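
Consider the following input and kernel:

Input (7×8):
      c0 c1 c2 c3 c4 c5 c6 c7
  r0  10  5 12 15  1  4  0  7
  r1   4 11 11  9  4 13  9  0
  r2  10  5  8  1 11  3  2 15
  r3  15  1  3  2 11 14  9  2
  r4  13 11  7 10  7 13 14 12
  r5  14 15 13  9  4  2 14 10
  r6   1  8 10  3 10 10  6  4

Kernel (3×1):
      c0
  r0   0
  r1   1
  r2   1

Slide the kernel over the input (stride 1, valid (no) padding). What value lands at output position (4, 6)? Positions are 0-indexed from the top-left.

20

The receptive field on the input at this output position is [14 / 14 / 6]. Elementwise product with the kernel and sum: 14·1 + 6·1.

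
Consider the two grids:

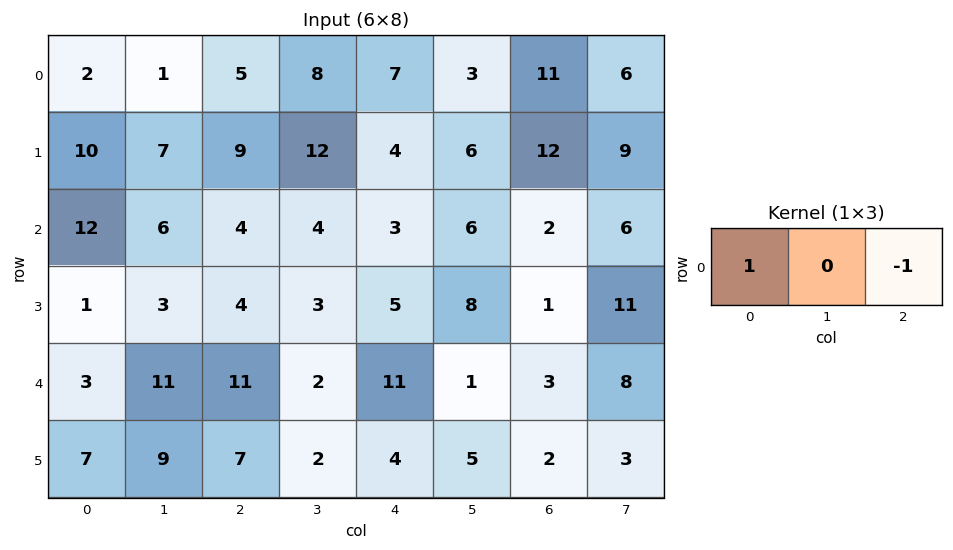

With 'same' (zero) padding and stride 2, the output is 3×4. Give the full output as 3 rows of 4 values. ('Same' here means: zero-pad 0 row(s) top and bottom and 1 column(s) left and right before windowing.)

-1 -7 5 -3
-6 2 -2 0
-11 9 1 -7

Output[0,0]: The receptive field on the zero-padded input at this output position is [0 2 1]. Elementwise product with the kernel and sum: 0·1 + 1·-1.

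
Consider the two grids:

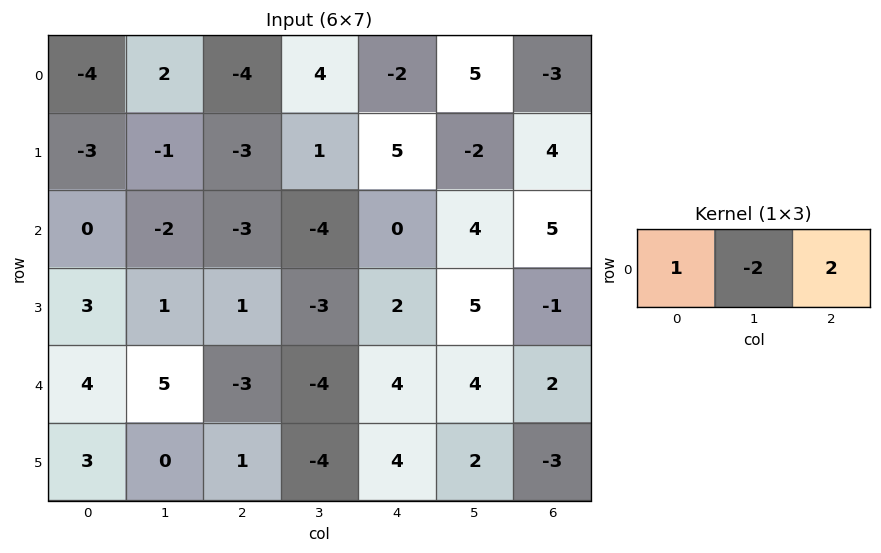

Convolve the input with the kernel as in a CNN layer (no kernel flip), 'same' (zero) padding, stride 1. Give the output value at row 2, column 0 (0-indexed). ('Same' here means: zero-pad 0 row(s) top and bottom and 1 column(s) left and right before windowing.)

-4

The receptive field on the zero-padded input at this output position is [0 0 -2]. Elementwise product with the kernel and sum: 0·1 + 0·-2 + -2·2.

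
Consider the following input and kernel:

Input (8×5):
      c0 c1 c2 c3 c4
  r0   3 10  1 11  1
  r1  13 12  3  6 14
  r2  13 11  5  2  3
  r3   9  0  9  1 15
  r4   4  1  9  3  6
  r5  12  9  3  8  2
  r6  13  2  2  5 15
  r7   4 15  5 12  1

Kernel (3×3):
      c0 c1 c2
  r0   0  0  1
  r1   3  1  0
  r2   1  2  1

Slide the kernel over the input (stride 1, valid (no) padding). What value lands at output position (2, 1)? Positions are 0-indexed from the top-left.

The receptive field on the input at this output position is [11 5 2 / 0 9 1 / 1 9 3]. Elementwise product with the kernel and sum: 2·1 + 0·3 + 9·1 + 1·1 + 9·2 + 3·1.

33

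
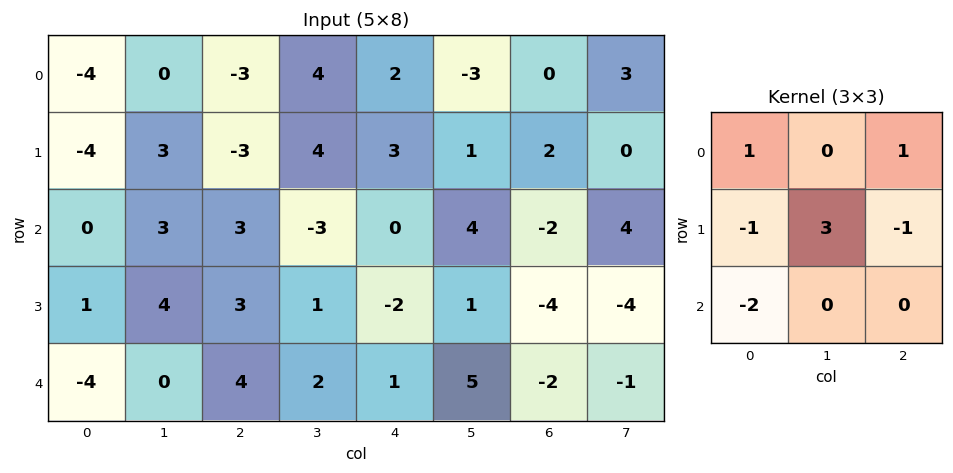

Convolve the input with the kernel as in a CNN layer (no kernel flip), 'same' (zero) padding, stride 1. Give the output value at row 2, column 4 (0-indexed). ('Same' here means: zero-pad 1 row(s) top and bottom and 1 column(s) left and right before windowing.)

The receptive field on the zero-padded input at this output position is [4 3 1 / -3 0 4 / 1 -2 1]. Elementwise product with the kernel and sum: 4·1 + 1·1 + -3·-1 + 0·3 + 4·-1 + 1·-2.

2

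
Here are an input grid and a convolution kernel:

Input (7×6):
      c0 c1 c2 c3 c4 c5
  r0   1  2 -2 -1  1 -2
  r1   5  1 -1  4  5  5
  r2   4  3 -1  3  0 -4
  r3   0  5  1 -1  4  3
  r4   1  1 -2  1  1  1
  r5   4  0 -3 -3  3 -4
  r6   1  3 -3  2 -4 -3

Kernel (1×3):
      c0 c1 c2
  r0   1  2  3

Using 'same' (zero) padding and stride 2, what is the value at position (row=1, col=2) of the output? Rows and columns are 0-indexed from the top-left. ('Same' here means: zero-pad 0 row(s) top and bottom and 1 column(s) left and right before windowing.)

The receptive field on the zero-padded input at this output position is [3 0 -4]. Elementwise product with the kernel and sum: 3·1 + 0·2 + -4·3.

-9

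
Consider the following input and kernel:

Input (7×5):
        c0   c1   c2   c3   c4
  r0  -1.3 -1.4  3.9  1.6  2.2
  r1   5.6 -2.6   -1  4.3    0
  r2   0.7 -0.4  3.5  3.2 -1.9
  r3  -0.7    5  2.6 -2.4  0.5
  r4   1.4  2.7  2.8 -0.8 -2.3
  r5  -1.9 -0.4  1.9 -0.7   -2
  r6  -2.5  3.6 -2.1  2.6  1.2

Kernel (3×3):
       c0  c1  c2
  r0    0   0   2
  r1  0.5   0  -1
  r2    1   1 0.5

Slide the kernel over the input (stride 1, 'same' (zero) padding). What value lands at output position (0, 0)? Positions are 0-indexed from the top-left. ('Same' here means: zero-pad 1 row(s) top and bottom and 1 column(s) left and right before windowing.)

The receptive field on the zero-padded input at this output position is [0 0 0 / 0 -1.3 -1.4 / 0 5.6 -2.6]. Elementwise product with the kernel and sum: 0·2 + 0·0.5 + -1.4·-1 + 0·1 + 5.6·1 + -2.6·0.5.

5.7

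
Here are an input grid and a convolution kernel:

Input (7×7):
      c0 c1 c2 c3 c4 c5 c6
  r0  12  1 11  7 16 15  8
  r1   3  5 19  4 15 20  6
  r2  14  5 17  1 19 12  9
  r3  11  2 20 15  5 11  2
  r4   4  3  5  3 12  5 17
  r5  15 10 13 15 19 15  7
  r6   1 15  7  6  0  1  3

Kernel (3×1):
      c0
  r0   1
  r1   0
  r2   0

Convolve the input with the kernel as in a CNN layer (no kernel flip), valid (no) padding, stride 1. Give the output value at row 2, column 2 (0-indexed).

17

The receptive field on the input at this output position is [17 / 20 / 5]. Elementwise product with the kernel and sum: 17·1.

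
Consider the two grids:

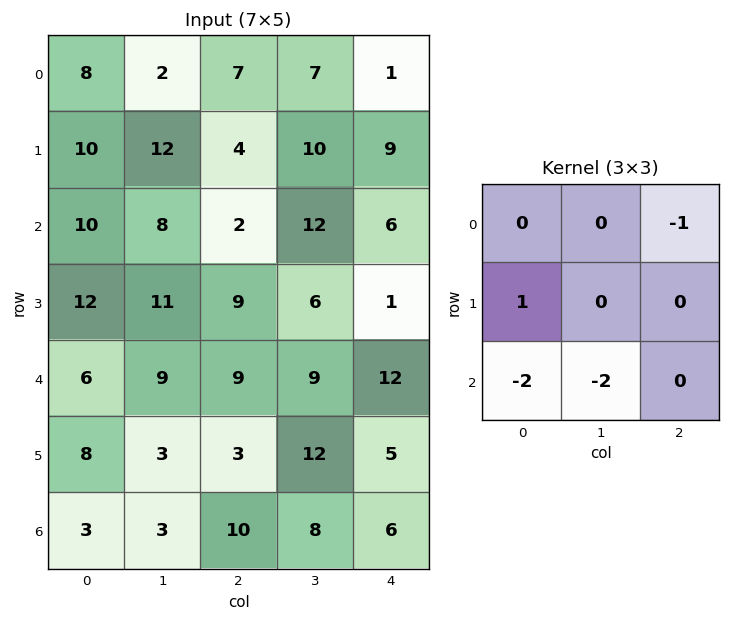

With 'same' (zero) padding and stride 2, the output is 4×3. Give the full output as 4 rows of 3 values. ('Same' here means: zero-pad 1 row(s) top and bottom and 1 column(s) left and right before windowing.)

Output[0,0]: The receptive field on the zero-padded input at this output position is [0 0 0 / 0 8 2 / 0 10 12]. Elementwise product with the kernel and sum: 0·-1 + 0·1 + 0·-2 + 10·-2.

-20 -30 -31
-36 -42 -2
-27 -9 -25
-3 -9 8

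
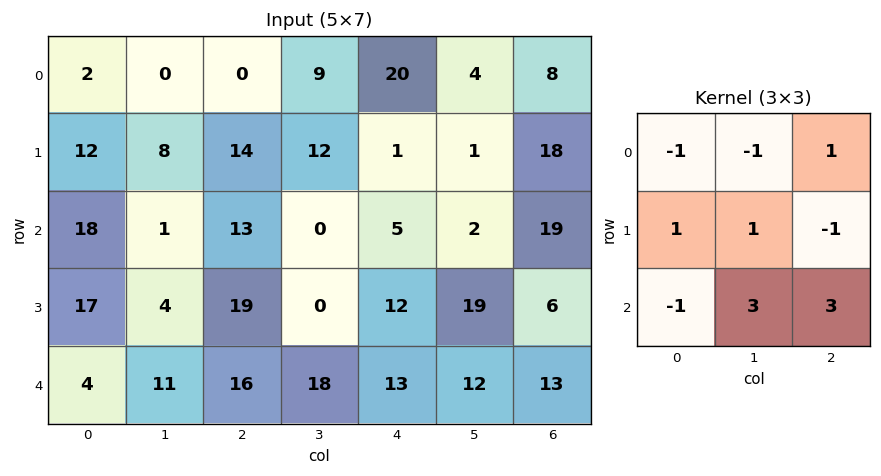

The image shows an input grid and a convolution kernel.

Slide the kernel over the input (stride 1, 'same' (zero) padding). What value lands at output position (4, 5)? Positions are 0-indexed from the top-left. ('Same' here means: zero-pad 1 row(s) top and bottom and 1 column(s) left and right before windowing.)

The receptive field on the zero-padded input at this output position is [12 19 6 / 13 12 13 / 0 0 0]. Elementwise product with the kernel and sum: 12·-1 + 19·-1 + 6·1 + 13·1 + 12·1 + 13·-1 + 0·-1 + 0·3 + 0·3.

-13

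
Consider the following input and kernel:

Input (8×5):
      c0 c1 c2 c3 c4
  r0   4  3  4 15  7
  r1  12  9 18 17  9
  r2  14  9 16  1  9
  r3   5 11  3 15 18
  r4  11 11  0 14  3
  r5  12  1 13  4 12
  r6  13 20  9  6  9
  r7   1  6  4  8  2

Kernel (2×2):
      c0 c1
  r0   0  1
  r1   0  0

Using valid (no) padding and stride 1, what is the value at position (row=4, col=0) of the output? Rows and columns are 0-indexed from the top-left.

11

The receptive field on the input at this output position is [11 11 / 12 1]. Elementwise product with the kernel and sum: 11·1.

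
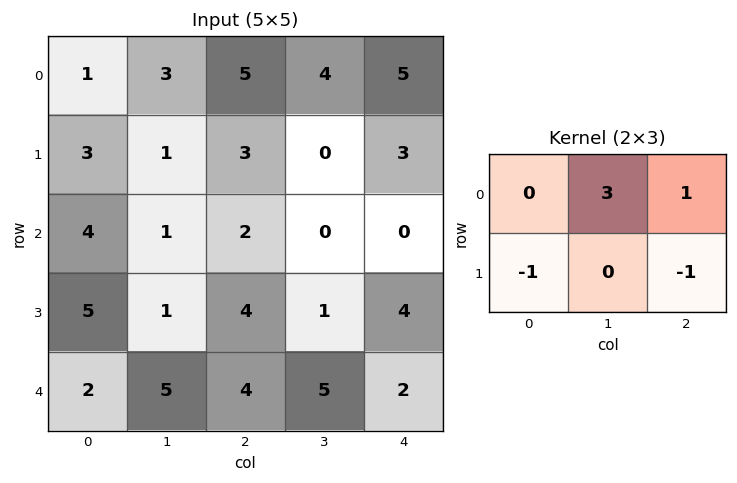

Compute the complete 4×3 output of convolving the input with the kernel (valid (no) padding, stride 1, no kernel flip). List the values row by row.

Output[0,0]: The receptive field on the input at this output position is [1 3 5 / 3 1 3]. Elementwise product with the kernel and sum: 3·3 + 5·1 + 3·-1 + 3·-1.

8 18 11
0 8 1
-4 4 -8
1 3 1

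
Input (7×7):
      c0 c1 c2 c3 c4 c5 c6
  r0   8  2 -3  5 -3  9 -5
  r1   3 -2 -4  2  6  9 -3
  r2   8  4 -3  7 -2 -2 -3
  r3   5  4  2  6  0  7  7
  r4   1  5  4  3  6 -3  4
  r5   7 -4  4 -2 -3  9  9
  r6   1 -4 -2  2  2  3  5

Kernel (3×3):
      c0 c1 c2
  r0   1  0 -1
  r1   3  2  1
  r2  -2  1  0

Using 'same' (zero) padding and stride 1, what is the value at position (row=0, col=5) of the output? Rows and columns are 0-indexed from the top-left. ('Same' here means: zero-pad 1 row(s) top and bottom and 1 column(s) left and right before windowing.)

The receptive field on the zero-padded input at this output position is [0 0 0 / -3 9 -5 / 6 9 -3]. Elementwise product with the kernel and sum: 0·1 + 0·-1 + -3·3 + 9·2 + -5·1 + 6·-2 + 9·1.

1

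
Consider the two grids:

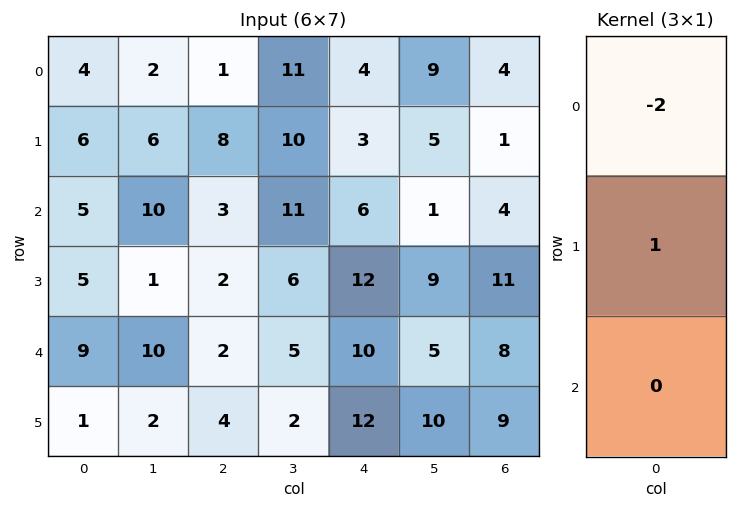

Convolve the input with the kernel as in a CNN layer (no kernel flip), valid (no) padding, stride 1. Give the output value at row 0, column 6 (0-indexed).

-7

The receptive field on the input at this output position is [4 / 1 / 4]. Elementwise product with the kernel and sum: 4·-2 + 1·1.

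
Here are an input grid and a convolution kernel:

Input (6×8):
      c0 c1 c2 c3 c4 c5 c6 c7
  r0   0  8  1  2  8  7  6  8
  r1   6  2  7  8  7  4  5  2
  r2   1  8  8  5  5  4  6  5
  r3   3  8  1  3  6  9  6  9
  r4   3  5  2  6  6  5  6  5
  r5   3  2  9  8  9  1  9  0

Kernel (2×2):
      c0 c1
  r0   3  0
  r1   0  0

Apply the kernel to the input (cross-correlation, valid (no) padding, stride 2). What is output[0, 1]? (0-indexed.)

3

The receptive field on the input at this output position is [1 2 / 7 8]. Elementwise product with the kernel and sum: 1·3.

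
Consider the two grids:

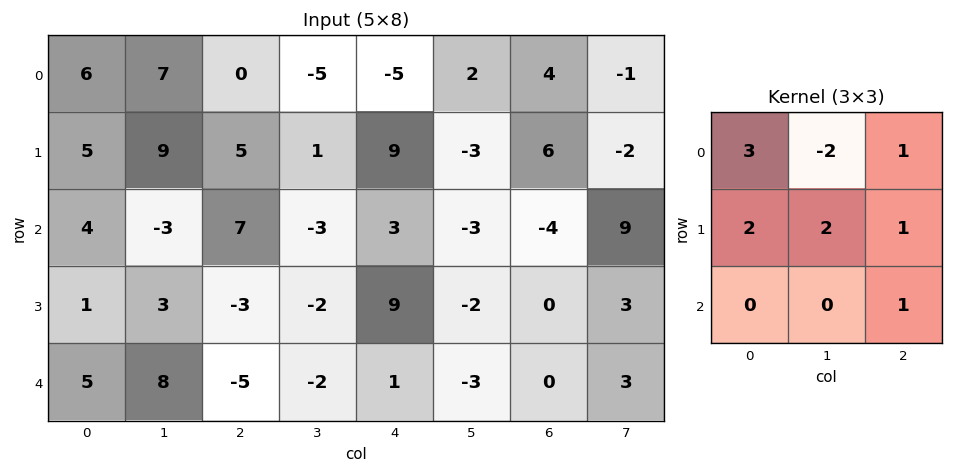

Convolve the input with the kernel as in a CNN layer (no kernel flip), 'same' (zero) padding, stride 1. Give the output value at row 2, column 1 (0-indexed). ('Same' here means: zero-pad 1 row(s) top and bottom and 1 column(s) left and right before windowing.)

8

The receptive field on the zero-padded input at this output position is [5 9 5 / 4 -3 7 / 1 3 -3]. Elementwise product with the kernel and sum: 5·3 + 9·-2 + 5·1 + 4·2 + -3·2 + 7·1 + -3·1.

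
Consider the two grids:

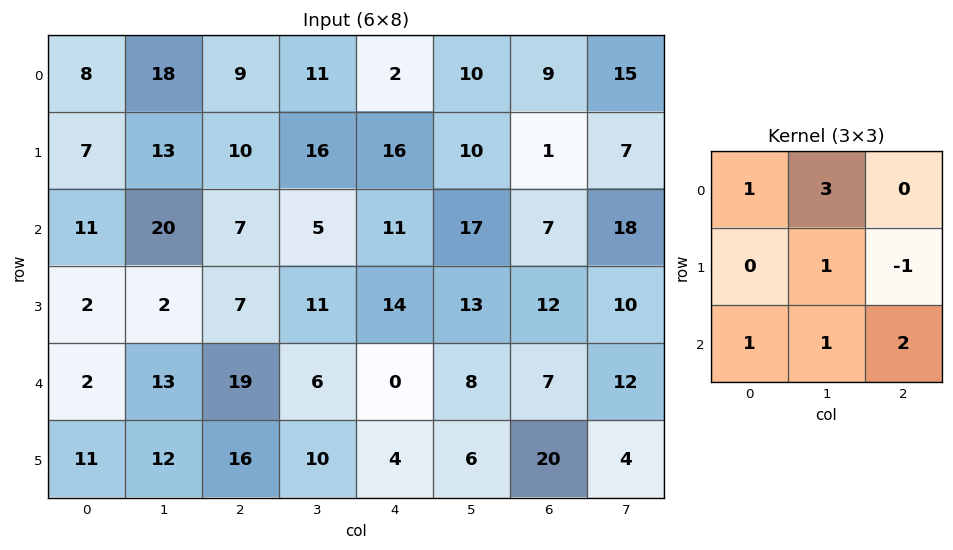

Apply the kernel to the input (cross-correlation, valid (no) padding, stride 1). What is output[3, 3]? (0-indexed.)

The receptive field on the input at this output position is [11 14 13 / 6 0 8 / 10 4 6]. Elementwise product with the kernel and sum: 11·1 + 14·3 + 0·1 + 8·-1 + 10·1 + 4·1 + 6·2.

71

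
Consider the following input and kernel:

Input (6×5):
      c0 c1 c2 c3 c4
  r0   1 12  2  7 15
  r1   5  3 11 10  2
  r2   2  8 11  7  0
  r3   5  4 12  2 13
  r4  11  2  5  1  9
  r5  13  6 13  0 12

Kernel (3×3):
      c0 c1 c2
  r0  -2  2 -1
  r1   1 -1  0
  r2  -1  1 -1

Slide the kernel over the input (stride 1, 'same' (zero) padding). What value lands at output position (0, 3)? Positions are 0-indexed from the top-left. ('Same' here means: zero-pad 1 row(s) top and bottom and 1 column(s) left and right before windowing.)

-8

The receptive field on the zero-padded input at this output position is [0 0 0 / 2 7 15 / 11 10 2]. Elementwise product with the kernel and sum: 0·-2 + 0·2 + 0·-1 + 2·1 + 7·-1 + 11·-1 + 10·1 + 2·-1.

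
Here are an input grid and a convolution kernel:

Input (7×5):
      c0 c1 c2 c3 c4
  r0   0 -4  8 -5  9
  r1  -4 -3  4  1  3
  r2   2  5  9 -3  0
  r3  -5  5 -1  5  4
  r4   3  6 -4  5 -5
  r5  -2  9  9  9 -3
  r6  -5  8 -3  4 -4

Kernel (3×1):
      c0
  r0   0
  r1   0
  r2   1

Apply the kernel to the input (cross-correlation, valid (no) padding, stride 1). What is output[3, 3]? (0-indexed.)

9

The receptive field on the input at this output position is [5 / 5 / 9]. Elementwise product with the kernel and sum: 9·1.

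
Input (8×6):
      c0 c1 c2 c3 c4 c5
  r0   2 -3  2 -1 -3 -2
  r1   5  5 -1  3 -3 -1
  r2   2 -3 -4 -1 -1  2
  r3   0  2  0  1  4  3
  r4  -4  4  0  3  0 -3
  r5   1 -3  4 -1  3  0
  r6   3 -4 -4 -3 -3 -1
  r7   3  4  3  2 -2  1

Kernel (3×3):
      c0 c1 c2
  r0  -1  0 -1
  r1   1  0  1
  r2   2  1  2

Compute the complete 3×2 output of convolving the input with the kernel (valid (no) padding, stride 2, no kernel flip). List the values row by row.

Output[0,0]: The receptive field on the input at this output position is [2 -3 2 / 5 5 -1 / 2 -3 -4]. Elementwise product with the kernel and sum: 2·-1 + 2·-1 + 5·1 + -1·1 + 2·2 + -3·1 + -4·2.
Output[0,1]: The receptive field on the input at this output position is [2 -1 -3 / -1 3 -3 / -4 -1 -1]. Elementwise product with the kernel and sum: 2·-1 + -3·-1 + -1·1 + -3·1 + -4·2 + -1·1 + -1·2.

-7 -14
-2 12
3 -10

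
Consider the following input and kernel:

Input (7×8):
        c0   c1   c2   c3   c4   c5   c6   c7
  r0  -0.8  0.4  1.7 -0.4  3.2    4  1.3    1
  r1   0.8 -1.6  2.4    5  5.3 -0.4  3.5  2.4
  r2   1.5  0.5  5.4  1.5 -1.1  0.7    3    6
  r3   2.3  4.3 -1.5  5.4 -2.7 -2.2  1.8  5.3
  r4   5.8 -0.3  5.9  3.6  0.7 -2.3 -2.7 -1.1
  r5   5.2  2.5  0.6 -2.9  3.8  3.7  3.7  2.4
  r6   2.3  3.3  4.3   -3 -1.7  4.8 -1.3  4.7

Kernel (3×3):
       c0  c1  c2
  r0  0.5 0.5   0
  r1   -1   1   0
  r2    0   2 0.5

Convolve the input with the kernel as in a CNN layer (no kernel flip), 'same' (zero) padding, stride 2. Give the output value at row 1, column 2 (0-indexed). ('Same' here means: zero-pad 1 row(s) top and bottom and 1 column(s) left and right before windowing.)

-3.95

The receptive field on the zero-padded input at this output position is [5 5.3 -0.4 / 1.5 -1.1 0.7 / 5.4 -2.7 -2.2]. Elementwise product with the kernel and sum: 5·0.5 + 5.3·0.5 + 1.5·-1 + -1.1·1 + -2.7·2 + -2.2·0.5.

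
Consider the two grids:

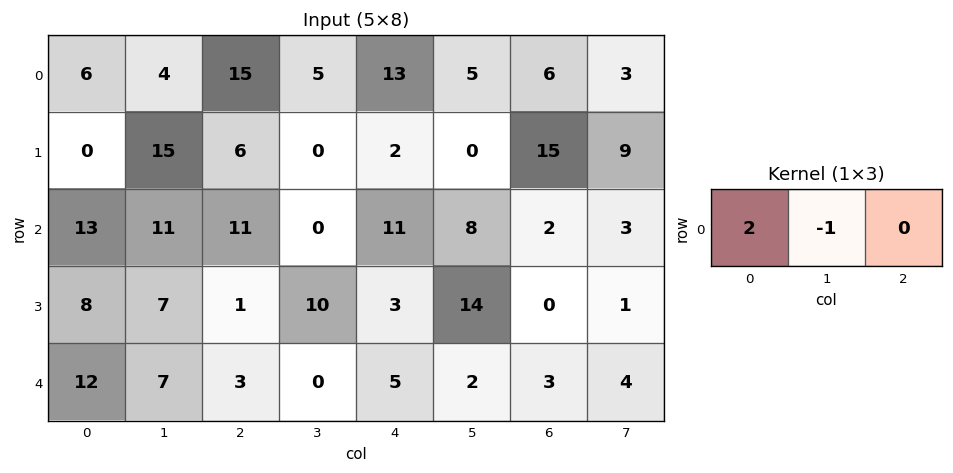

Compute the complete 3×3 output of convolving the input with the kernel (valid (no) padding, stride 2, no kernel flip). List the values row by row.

8 25 21
15 22 14
17 6 8

Output[0,0]: The receptive field on the input at this output position is [6 4 15]. Elementwise product with the kernel and sum: 6·2 + 4·-1.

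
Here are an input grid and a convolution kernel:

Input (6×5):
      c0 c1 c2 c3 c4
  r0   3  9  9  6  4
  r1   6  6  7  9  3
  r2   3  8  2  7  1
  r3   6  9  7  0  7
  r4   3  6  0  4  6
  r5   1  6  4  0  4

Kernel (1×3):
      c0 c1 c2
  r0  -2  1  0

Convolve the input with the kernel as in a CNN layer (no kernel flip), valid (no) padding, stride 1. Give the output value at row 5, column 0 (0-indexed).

4

The receptive field on the input at this output position is [1 6 4]. Elementwise product with the kernel and sum: 1·-2 + 6·1.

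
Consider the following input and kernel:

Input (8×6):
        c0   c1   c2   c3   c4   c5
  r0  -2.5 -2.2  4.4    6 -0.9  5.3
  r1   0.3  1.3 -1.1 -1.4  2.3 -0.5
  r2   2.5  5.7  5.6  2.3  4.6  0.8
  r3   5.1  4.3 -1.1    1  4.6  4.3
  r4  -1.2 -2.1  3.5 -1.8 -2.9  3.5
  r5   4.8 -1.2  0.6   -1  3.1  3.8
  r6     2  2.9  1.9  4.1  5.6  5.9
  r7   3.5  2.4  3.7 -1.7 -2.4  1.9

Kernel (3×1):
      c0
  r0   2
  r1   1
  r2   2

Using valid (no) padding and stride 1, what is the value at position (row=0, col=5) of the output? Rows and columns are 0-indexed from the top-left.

11.7

The receptive field on the input at this output position is [5.3 / -0.5 / 0.8]. Elementwise product with the kernel and sum: 5.3·2 + -0.5·1 + 0.8·2.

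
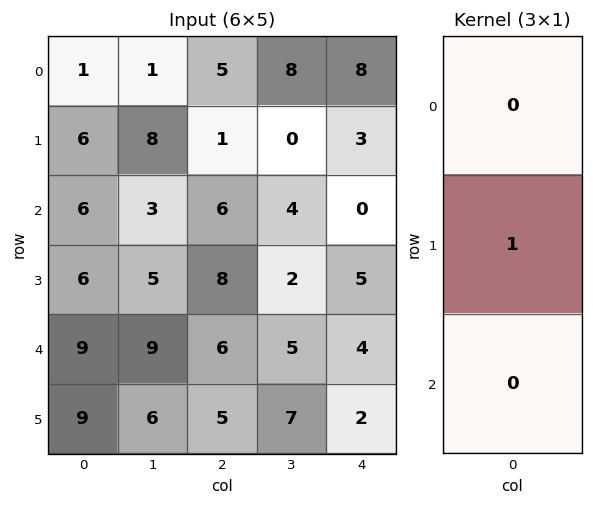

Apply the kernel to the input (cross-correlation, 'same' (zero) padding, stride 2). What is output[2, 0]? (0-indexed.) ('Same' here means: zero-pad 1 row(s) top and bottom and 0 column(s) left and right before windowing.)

The receptive field on the zero-padded input at this output position is [6 / 9 / 9]. Elementwise product with the kernel and sum: 9·1.

9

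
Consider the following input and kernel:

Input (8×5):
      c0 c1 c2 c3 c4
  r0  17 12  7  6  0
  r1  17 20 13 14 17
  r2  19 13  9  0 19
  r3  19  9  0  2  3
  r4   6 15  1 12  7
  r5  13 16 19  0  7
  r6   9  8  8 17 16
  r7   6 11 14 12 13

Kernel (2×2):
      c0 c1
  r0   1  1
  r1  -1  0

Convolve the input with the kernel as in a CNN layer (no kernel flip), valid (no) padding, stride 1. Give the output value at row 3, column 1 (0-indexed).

-6

The receptive field on the input at this output position is [9 0 / 15 1]. Elementwise product with the kernel and sum: 9·1 + 0·1 + 15·-1.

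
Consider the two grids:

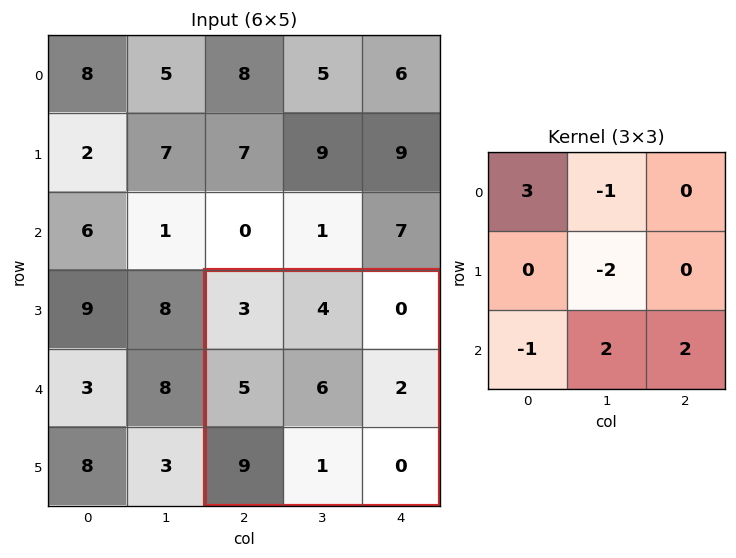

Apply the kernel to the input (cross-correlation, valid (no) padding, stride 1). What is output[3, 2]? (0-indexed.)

-14

The receptive field on the input at this output position is [3 4 0 / 5 6 2 / 9 1 0]. Elementwise product with the kernel and sum: 3·3 + 4·-1 + 6·-2 + 9·-1 + 1·2 + 0·2.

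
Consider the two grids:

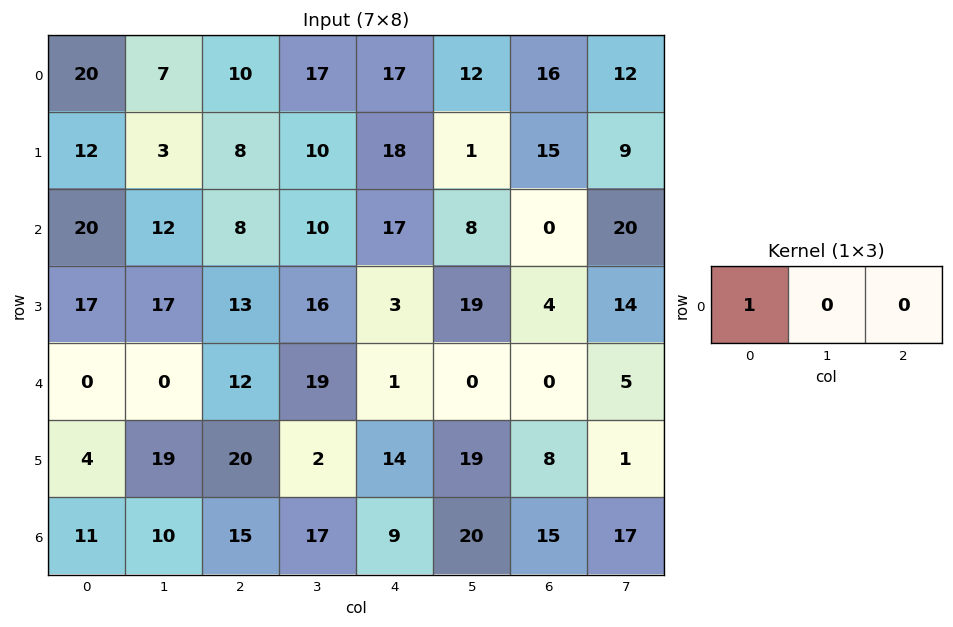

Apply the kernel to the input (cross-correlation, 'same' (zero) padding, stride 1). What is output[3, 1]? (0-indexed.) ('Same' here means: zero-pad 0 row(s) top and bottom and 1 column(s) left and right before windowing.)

17

The receptive field on the zero-padded input at this output position is [17 17 13]. Elementwise product with the kernel and sum: 17·1.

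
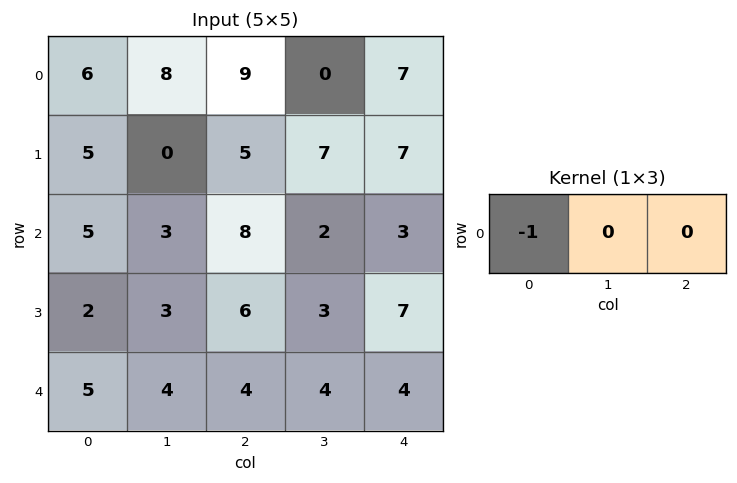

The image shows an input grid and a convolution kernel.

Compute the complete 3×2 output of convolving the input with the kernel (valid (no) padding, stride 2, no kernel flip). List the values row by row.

-6 -9
-5 -8
-5 -4

Output[0,0]: The receptive field on the input at this output position is [6 8 9]. Elementwise product with the kernel and sum: 6·-1.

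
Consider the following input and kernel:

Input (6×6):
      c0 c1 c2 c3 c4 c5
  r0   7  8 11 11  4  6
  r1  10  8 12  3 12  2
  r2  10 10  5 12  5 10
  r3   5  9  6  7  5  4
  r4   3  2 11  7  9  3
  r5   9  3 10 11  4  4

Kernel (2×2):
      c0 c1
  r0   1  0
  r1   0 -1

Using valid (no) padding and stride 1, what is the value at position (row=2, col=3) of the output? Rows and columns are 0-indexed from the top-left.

7

The receptive field on the input at this output position is [12 5 / 7 5]. Elementwise product with the kernel and sum: 12·1 + 5·-1.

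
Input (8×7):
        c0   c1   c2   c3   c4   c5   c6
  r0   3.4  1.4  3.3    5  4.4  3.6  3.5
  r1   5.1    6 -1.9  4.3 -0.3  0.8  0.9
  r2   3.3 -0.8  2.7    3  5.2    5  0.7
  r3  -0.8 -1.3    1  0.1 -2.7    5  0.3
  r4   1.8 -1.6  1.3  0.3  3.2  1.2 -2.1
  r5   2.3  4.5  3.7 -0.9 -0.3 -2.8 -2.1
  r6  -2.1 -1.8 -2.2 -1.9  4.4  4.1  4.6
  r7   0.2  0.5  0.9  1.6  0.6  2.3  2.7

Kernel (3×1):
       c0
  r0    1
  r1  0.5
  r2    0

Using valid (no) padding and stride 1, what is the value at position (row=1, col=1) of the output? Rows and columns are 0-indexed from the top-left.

5.6

The receptive field on the input at this output position is [6 / -0.8 / -1.3]. Elementwise product with the kernel and sum: 6·1 + -0.8·0.5.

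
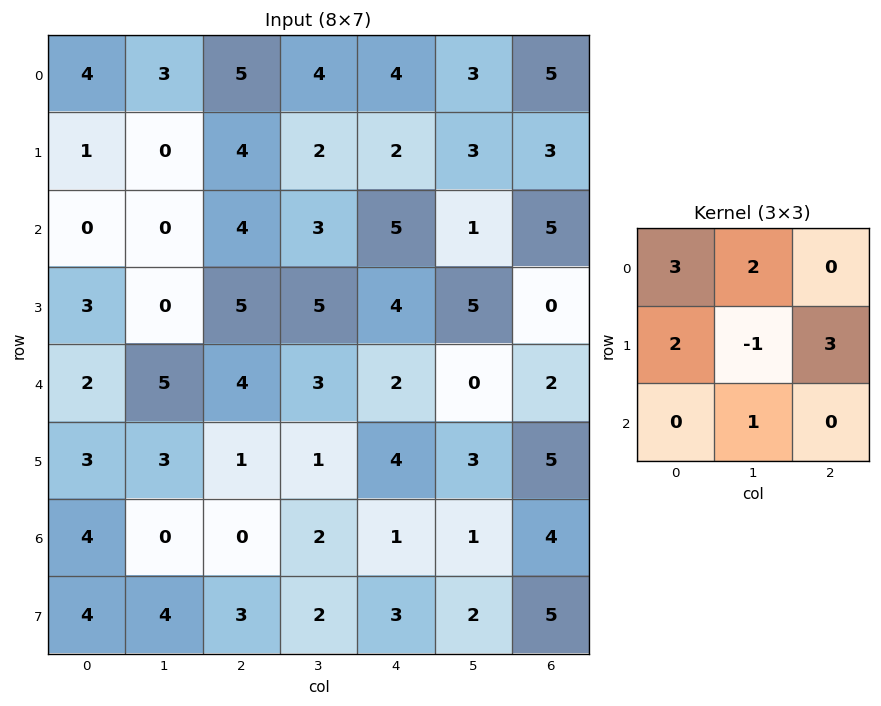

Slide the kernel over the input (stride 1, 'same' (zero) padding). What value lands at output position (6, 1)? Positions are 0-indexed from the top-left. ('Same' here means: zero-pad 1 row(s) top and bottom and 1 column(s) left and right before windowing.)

27

The receptive field on the zero-padded input at this output position is [3 3 1 / 4 0 0 / 4 4 3]. Elementwise product with the kernel and sum: 3·3 + 3·2 + 4·2 + 0·-1 + 0·3 + 4·1.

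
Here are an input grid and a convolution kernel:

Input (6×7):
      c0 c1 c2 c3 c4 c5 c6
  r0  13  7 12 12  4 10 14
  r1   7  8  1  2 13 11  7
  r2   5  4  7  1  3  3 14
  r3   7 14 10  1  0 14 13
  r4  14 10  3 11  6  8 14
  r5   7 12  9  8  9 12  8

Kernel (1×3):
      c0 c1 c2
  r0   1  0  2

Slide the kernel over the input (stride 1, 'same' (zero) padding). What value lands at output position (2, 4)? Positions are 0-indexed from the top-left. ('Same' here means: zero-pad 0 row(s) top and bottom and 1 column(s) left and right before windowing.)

The receptive field on the zero-padded input at this output position is [1 3 3]. Elementwise product with the kernel and sum: 1·1 + 3·2.

7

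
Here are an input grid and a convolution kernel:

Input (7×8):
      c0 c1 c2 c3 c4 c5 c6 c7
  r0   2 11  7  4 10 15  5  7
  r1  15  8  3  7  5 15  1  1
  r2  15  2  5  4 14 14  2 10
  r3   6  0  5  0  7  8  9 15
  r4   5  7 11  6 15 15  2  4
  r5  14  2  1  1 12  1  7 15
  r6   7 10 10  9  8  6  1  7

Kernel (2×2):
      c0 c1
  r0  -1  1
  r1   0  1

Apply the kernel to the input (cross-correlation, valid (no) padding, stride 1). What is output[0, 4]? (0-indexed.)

20

The receptive field on the input at this output position is [10 15 / 5 15]. Elementwise product with the kernel and sum: 10·-1 + 15·1 + 15·1.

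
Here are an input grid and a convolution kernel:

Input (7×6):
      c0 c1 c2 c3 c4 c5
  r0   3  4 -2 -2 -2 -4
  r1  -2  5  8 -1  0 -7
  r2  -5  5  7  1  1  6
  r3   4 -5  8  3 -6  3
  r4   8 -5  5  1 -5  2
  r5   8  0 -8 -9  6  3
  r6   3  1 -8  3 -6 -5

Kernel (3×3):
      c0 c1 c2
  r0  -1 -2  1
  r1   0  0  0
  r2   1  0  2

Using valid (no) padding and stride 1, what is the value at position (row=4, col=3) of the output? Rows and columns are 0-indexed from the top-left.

The receptive field on the input at this output position is [1 -5 2 / -9 6 3 / 3 -6 -5]. Elementwise product with the kernel and sum: 1·-1 + -5·-2 + 2·1 + 3·1 + -5·2.

4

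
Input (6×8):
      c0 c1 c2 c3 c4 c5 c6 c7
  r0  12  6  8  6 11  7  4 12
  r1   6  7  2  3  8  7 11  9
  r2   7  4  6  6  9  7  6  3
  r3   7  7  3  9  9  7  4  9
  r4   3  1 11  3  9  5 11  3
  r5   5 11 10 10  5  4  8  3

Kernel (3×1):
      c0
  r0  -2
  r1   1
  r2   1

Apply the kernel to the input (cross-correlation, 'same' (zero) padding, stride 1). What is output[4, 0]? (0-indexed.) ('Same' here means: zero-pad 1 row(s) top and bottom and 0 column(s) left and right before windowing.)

The receptive field on the zero-padded input at this output position is [7 / 3 / 5]. Elementwise product with the kernel and sum: 7·-2 + 3·1 + 5·1.

-6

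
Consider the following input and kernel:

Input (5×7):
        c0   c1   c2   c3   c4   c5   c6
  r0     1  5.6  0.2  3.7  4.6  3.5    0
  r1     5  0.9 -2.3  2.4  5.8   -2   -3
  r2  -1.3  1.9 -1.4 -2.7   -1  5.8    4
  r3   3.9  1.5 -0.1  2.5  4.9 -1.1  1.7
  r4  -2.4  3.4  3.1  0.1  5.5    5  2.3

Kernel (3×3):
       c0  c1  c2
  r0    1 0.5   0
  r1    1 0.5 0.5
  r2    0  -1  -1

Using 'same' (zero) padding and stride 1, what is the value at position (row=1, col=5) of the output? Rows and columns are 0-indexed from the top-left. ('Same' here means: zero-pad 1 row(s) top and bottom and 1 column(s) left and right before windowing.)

The receptive field on the zero-padded input at this output position is [4.6 3.5 0 / 5.8 -2 -3 / -1 5.8 4]. Elementwise product with the kernel and sum: 4.6·1 + 3.5·0.5 + 5.8·1 + -2·0.5 + -3·0.5 + 5.8·-1 + 4·-1.

-0.15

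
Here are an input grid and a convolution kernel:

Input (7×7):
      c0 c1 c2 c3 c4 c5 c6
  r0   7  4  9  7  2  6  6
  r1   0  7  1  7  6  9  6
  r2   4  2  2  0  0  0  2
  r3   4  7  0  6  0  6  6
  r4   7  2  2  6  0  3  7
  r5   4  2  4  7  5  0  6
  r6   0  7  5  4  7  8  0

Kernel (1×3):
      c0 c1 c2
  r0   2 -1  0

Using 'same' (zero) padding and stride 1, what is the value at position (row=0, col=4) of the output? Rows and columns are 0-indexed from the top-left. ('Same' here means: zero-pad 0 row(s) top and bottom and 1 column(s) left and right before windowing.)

12

The receptive field on the zero-padded input at this output position is [7 2 6]. Elementwise product with the kernel and sum: 7·2 + 2·-1.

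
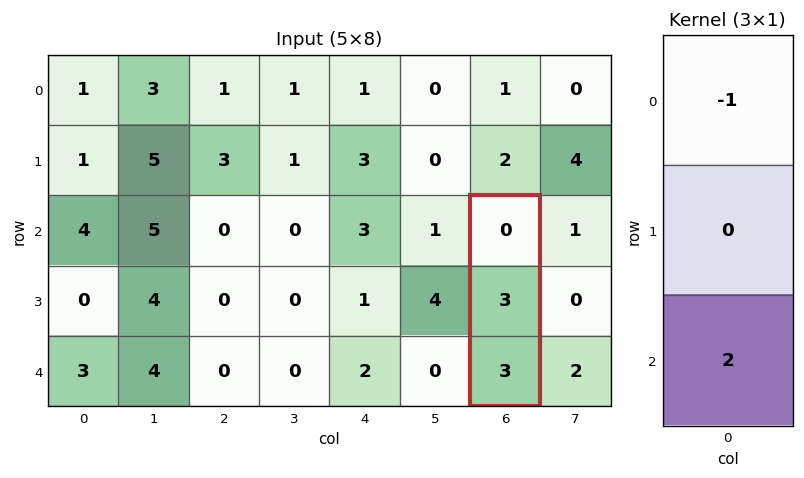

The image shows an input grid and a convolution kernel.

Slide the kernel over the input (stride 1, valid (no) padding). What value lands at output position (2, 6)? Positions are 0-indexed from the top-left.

The receptive field on the input at this output position is [0 / 3 / 3]. Elementwise product with the kernel and sum: 0·-1 + 3·2.

6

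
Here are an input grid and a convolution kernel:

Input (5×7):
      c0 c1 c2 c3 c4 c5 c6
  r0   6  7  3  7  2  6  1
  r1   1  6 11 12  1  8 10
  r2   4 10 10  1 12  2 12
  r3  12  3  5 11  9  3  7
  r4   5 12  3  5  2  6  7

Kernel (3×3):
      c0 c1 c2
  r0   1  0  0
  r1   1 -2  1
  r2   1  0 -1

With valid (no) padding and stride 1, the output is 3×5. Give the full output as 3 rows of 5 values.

Output[0,0]: The receptive field on the input at this output position is [6 7 3 / 1 6 11 / 4 10 10]. Elementwise product with the kernel and sum: 6·1 + 1·1 + 6·-2 + 11·1 + 4·1 + 10·-1.
Output[0,1]: The receptive field on the input at this output position is [7 3 7 / 6 11 12 / 10 10 1]. Elementwise product with the kernel and sum: 7·1 + 6·1 + 11·-2 + 12·1 + 10·1 + 1·-1.

0 12 -11 24 -3
2 -11 27 -1 23
17 21 3 -4 17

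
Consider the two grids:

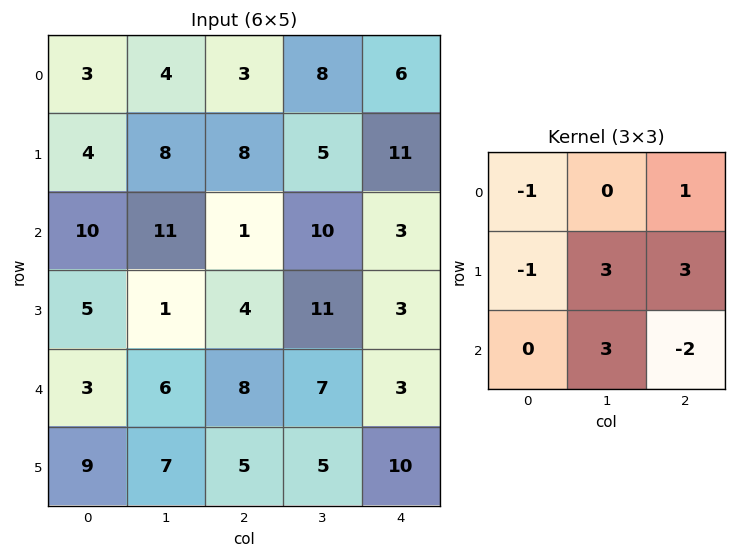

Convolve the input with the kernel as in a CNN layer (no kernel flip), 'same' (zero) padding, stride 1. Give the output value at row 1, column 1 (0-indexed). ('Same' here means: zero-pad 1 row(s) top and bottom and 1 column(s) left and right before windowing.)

The receptive field on the zero-padded input at this output position is [3 4 3 / 4 8 8 / 10 11 1]. Elementwise product with the kernel and sum: 3·-1 + 3·1 + 4·-1 + 8·3 + 8·3 + 11·3 + 1·-2.

75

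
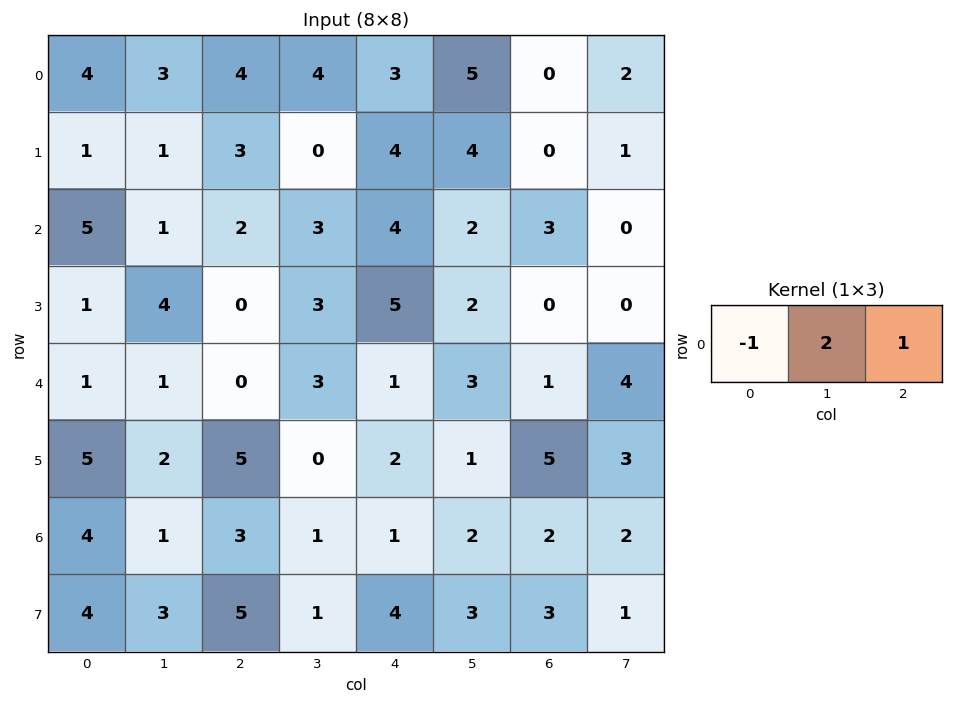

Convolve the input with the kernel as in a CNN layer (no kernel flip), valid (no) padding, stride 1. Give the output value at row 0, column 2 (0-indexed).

7

The receptive field on the input at this output position is [4 4 3]. Elementwise product with the kernel and sum: 4·-1 + 4·2 + 3·1.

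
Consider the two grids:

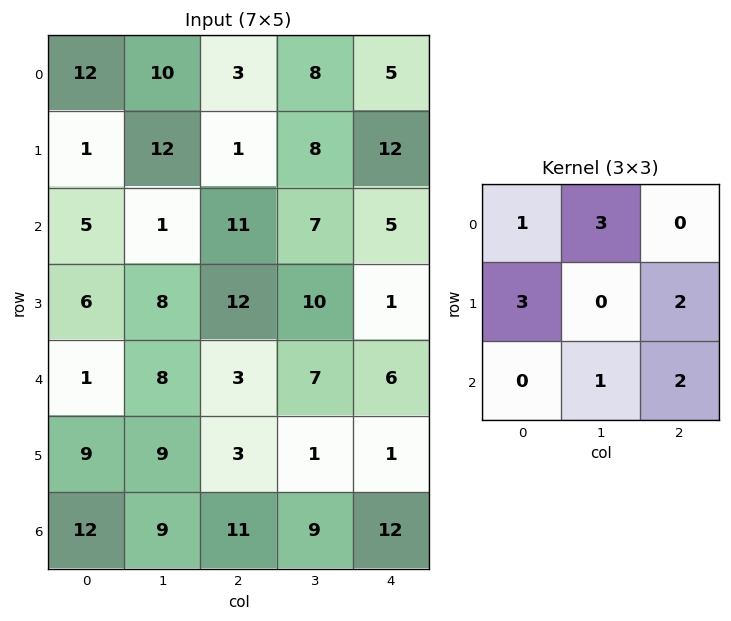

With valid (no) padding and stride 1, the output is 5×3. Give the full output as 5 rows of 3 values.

Output[0,0]: The receptive field on the input at this output position is [12 10 3 / 1 12 1 / 5 1 11]. Elementwise product with the kernel and sum: 12·1 + 10·3 + 1·3 + 1·2 + 1·1 + 11·2.
Output[0,1]: The receptive field on the input at this output position is [10 3 8 / 12 1 8 / 1 11 7]. Elementwise product with the kernel and sum: 10·1 + 3·3 + 12·3 + 8·2 + 11·1 + 7·2.

70 96 71
106 64 80
64 95 89
54 87 66
89 75 68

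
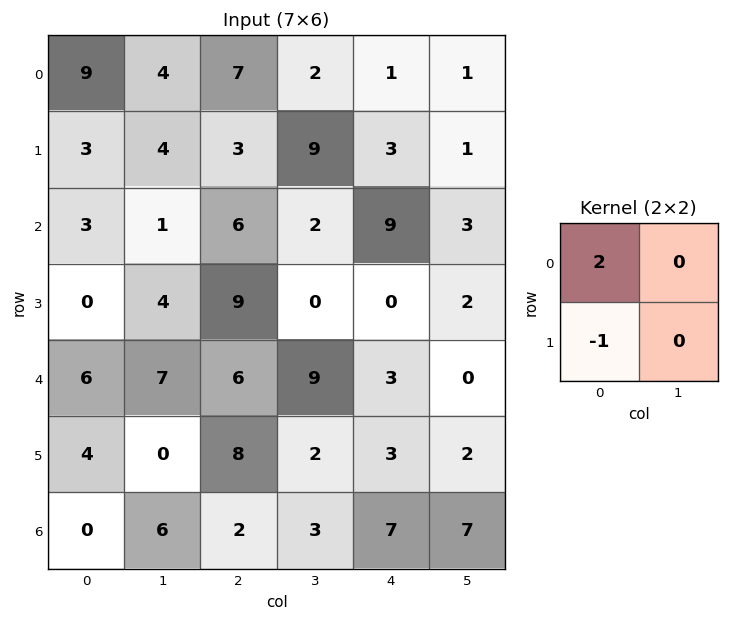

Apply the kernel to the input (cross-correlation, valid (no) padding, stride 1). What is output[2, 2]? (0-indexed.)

3

The receptive field on the input at this output position is [6 2 / 9 0]. Elementwise product with the kernel and sum: 6·2 + 9·-1.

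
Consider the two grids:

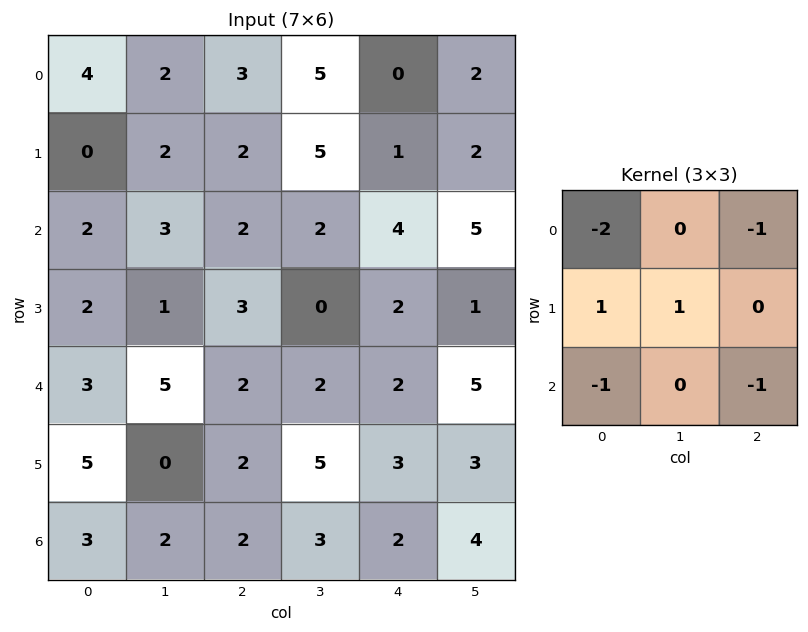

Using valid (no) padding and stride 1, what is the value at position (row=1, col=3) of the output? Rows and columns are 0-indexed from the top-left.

-7

The receptive field on the input at this output position is [5 1 2 / 2 4 5 / 0 2 1]. Elementwise product with the kernel and sum: 5·-2 + 2·-1 + 2·1 + 4·1 + 0·-1 + 1·-1.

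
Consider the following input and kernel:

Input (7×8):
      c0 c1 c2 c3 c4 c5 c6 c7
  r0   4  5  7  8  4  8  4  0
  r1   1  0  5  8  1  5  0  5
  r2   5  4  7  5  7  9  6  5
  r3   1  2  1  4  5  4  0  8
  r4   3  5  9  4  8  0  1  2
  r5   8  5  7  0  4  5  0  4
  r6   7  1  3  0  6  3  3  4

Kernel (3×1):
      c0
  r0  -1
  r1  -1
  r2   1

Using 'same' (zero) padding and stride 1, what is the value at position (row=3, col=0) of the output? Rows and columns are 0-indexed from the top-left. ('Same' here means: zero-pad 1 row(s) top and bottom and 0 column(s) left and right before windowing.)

-3

The receptive field on the zero-padded input at this output position is [5 / 1 / 3]. Elementwise product with the kernel and sum: 5·-1 + 1·-1 + 3·1.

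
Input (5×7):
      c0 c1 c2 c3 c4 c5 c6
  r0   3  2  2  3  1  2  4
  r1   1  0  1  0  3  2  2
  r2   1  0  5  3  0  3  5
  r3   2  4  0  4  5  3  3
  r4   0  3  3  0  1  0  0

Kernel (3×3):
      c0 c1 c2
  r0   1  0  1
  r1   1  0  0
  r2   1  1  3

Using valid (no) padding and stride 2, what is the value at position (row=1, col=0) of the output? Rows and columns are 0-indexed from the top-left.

The receptive field on the input at this output position is [1 0 5 / 2 4 0 / 0 3 3]. Elementwise product with the kernel and sum: 1·1 + 5·1 + 2·1 + 0·1 + 3·1 + 3·3.

20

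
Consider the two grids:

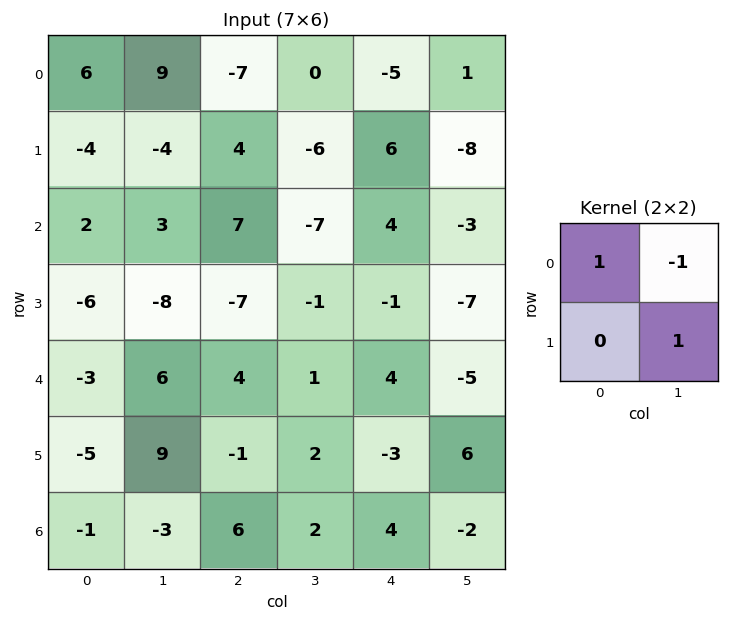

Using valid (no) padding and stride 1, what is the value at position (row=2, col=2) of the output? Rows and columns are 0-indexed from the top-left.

13

The receptive field on the input at this output position is [7 -7 / -7 -1]. Elementwise product with the kernel and sum: 7·1 + -7·-1 + -1·1.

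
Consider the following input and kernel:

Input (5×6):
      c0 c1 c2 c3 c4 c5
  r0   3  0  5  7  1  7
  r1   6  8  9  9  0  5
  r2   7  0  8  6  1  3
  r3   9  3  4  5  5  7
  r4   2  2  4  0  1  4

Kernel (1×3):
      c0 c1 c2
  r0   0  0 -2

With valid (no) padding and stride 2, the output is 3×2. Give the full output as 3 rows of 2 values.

Output[0,0]: The receptive field on the input at this output position is [3 0 5]. Elementwise product with the kernel and sum: 5·-2.
Output[0,1]: The receptive field on the input at this output position is [5 7 1]. Elementwise product with the kernel and sum: 1·-2.

-10 -2
-16 -2
-8 -2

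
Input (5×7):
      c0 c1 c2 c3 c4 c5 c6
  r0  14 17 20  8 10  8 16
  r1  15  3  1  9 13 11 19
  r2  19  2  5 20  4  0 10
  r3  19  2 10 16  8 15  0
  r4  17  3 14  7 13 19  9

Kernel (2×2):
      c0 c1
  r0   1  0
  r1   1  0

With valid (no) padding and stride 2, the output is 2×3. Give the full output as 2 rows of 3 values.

29 21 23
38 15 12

Output[0,0]: The receptive field on the input at this output position is [14 17 / 15 3]. Elementwise product with the kernel and sum: 14·1 + 15·1.
Output[0,1]: The receptive field on the input at this output position is [20 8 / 1 9]. Elementwise product with the kernel and sum: 20·1 + 1·1.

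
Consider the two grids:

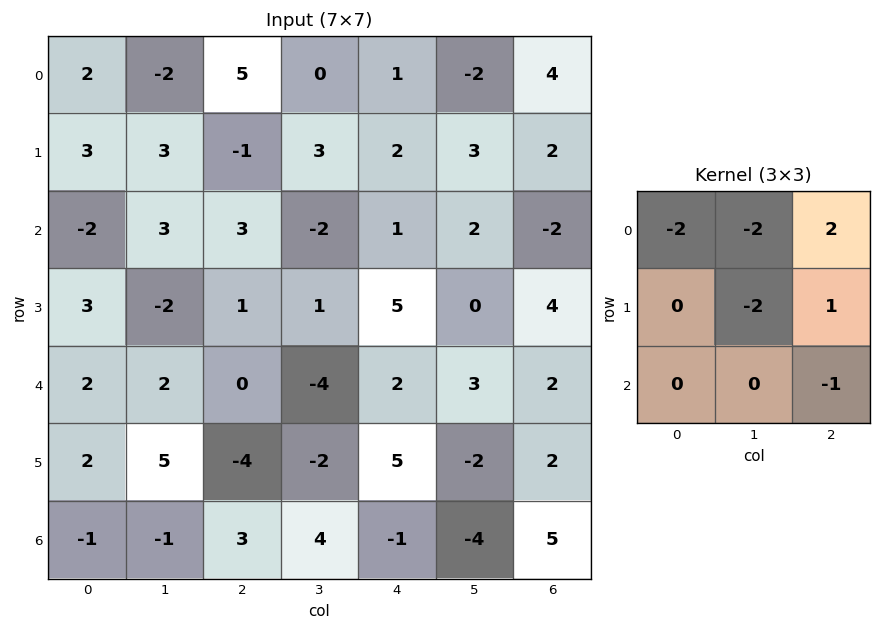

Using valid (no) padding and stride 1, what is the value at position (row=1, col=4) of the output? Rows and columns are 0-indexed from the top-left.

-16

The receptive field on the input at this output position is [2 3 2 / 1 2 -2 / 5 0 4]. Elementwise product with the kernel and sum: 2·-2 + 3·-2 + 2·2 + 2·-2 + -2·1 + 4·-1.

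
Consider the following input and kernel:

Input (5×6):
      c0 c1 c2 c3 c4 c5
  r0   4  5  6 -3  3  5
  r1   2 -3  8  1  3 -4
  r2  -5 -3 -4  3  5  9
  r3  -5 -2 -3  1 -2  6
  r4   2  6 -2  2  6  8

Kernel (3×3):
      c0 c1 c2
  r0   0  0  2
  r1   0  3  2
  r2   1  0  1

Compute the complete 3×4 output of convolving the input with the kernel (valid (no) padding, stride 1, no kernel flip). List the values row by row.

Output[0,0]: The receptive field on the input at this output position is [4 5 6 / 2 -3 8 / -5 -3 -4]. Elementwise product with the kernel and sum: 6·2 + -3·3 + 8·2 + -5·1 + -4·1.
Output[0,1]: The receptive field on the input at this output position is [5 6 -3 / -3 8 1 / -3 -4 3]. Elementwise product with the kernel and sum: -3·2 + 8·3 + 1·2 + -3·1 + 3·1.

10 20 16 23
-9 -5 20 32
-20 7 13 34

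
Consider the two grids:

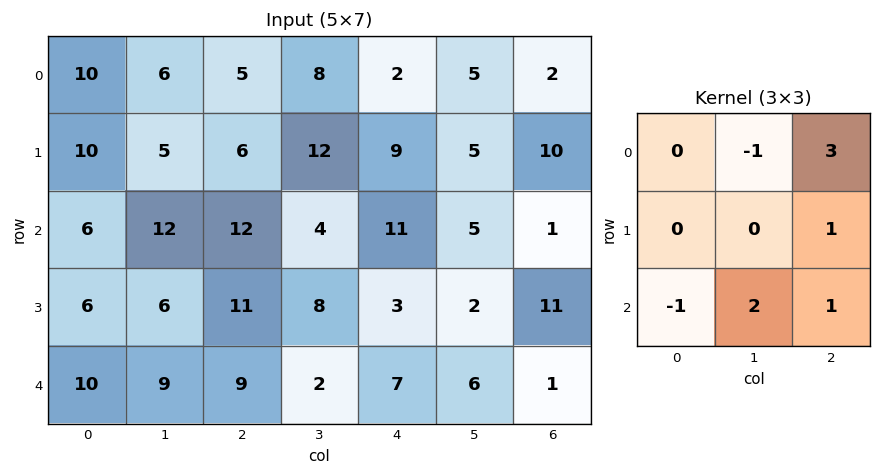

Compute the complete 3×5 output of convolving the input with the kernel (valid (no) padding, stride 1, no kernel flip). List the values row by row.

45 47 14 41 11
42 58 34 11 38
52 19 34 24 15

Output[0,0]: The receptive field on the input at this output position is [10 6 5 / 10 5 6 / 6 12 12]. Elementwise product with the kernel and sum: 6·-1 + 5·3 + 6·1 + 6·-1 + 12·2 + 12·1.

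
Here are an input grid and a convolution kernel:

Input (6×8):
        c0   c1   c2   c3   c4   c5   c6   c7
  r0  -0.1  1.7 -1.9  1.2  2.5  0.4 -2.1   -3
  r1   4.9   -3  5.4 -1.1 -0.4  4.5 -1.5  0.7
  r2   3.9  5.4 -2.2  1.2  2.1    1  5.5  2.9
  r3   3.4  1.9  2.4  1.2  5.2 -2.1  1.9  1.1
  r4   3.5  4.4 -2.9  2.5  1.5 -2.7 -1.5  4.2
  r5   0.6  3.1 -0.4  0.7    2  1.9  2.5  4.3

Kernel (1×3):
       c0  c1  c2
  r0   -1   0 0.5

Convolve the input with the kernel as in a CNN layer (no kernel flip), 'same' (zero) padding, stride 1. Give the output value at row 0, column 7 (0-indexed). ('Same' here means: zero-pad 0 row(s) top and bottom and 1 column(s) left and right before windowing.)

The receptive field on the zero-padded input at this output position is [-2.1 -3 0]. Elementwise product with the kernel and sum: -2.1·-1 + 0·0.5.

2.1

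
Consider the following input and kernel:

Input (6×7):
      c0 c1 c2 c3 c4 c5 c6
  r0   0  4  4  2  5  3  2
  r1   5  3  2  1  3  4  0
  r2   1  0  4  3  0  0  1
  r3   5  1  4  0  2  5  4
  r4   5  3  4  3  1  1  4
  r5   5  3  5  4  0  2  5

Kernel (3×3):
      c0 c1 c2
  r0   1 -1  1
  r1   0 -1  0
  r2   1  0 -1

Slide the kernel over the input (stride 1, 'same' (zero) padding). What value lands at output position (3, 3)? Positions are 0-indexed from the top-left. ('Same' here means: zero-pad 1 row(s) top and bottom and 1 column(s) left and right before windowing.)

4

The receptive field on the zero-padded input at this output position is [4 3 0 / 4 0 2 / 4 3 1]. Elementwise product with the kernel and sum: 4·1 + 3·-1 + 0·1 + 0·-1 + 4·1 + 1·-1.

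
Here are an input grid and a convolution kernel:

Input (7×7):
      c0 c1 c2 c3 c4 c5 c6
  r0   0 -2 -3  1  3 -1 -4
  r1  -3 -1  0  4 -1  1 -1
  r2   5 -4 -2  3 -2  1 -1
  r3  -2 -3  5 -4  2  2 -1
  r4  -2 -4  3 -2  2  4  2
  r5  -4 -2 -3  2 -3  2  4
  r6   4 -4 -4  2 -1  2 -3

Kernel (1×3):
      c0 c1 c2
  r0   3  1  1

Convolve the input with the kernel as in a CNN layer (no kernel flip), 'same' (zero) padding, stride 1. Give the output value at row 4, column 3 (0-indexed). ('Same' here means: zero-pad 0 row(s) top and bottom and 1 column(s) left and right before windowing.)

The receptive field on the zero-padded input at this output position is [3 -2 2]. Elementwise product with the kernel and sum: 3·3 + -2·1 + 2·1.

9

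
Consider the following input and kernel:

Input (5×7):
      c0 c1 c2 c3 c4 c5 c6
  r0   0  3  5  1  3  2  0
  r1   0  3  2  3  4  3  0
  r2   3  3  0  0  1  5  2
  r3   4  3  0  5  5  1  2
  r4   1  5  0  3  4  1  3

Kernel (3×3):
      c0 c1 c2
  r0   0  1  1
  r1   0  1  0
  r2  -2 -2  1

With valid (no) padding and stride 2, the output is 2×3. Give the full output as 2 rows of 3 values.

-1 8 -5
-6 4 1

Output[0,0]: The receptive field on the input at this output position is [0 3 5 / 0 3 2 / 3 3 0]. Elementwise product with the kernel and sum: 3·1 + 5·1 + 3·1 + 3·-2 + 3·-2 + 0·1.
Output[0,1]: The receptive field on the input at this output position is [5 1 3 / 2 3 4 / 0 0 1]. Elementwise product with the kernel and sum: 1·1 + 3·1 + 3·1 + 0·-2 + 0·-2 + 1·1.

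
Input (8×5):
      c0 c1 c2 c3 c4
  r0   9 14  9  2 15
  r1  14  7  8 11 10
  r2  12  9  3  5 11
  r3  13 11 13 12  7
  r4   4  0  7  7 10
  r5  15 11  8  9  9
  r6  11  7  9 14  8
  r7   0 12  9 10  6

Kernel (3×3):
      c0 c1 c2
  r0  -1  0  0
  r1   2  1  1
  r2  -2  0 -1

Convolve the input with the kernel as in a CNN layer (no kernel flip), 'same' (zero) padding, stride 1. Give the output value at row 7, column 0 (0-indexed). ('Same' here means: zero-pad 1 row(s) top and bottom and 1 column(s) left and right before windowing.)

The receptive field on the zero-padded input at this output position is [0 11 7 / 0 0 12 / 0 0 0]. Elementwise product with the kernel and sum: 0·-1 + 0·2 + 0·1 + 12·1 + 0·-2 + 0·-1.

12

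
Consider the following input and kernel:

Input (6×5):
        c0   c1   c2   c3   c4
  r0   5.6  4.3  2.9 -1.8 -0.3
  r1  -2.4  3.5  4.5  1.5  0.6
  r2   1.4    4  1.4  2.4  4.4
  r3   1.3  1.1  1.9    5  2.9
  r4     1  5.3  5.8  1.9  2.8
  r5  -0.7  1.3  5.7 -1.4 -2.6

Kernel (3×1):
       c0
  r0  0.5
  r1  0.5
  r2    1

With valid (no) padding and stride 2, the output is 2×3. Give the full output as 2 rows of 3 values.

3 5.1 4.55
2.35 7.45 6.45

Output[0,0]: The receptive field on the input at this output position is [5.6 / -2.4 / 1.4]. Elementwise product with the kernel and sum: 5.6·0.5 + -2.4·0.5 + 1.4·1.
Output[0,1]: The receptive field on the input at this output position is [2.9 / 4.5 / 1.4]. Elementwise product with the kernel and sum: 2.9·0.5 + 4.5·0.5 + 1.4·1.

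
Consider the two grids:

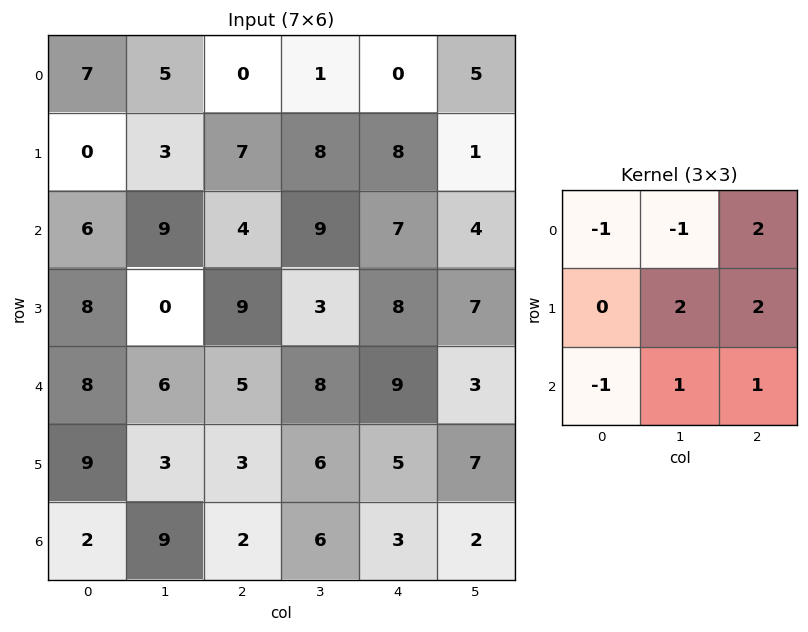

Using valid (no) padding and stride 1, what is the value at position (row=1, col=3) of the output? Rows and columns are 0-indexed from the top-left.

The receptive field on the input at this output position is [8 8 1 / 9 7 4 / 3 8 7]. Elementwise product with the kernel and sum: 8·-1 + 8·-1 + 1·2 + 7·2 + 4·2 + 3·-1 + 8·1 + 7·1.

20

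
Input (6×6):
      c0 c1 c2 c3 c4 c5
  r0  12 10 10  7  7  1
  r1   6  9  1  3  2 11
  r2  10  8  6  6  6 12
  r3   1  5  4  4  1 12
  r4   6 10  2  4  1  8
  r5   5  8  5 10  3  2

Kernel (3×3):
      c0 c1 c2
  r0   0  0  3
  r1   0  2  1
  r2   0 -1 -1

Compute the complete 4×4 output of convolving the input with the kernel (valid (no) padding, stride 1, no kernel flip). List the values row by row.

35 14 17 0
16 19 19 44
20 24 22 41
21 5 -1 41

Output[0,0]: The receptive field on the input at this output position is [12 10 10 / 6 9 1 / 10 8 6]. Elementwise product with the kernel and sum: 10·3 + 9·2 + 1·1 + 8·-1 + 6·-1.
Output[0,1]: The receptive field on the input at this output position is [10 10 7 / 9 1 3 / 8 6 6]. Elementwise product with the kernel and sum: 7·3 + 1·2 + 3·1 + 6·-1 + 6·-1.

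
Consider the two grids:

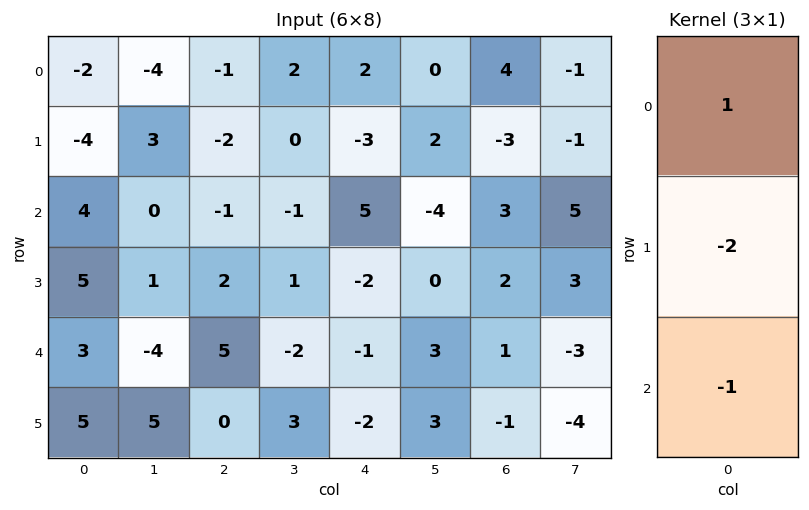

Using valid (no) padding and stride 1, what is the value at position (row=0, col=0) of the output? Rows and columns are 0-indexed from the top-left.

2

The receptive field on the input at this output position is [-2 / -4 / 4]. Elementwise product with the kernel and sum: -2·1 + -4·-2 + 4·-1.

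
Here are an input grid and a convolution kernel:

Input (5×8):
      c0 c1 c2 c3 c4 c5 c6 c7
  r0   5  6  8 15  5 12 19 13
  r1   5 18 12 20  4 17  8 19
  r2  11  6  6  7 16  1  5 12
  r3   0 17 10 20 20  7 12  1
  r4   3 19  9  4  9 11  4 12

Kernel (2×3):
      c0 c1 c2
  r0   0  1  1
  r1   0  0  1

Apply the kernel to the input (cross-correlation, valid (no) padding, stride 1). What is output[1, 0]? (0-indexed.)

The receptive field on the input at this output position is [5 18 12 / 11 6 6]. Elementwise product with the kernel and sum: 18·1 + 12·1 + 6·1.

36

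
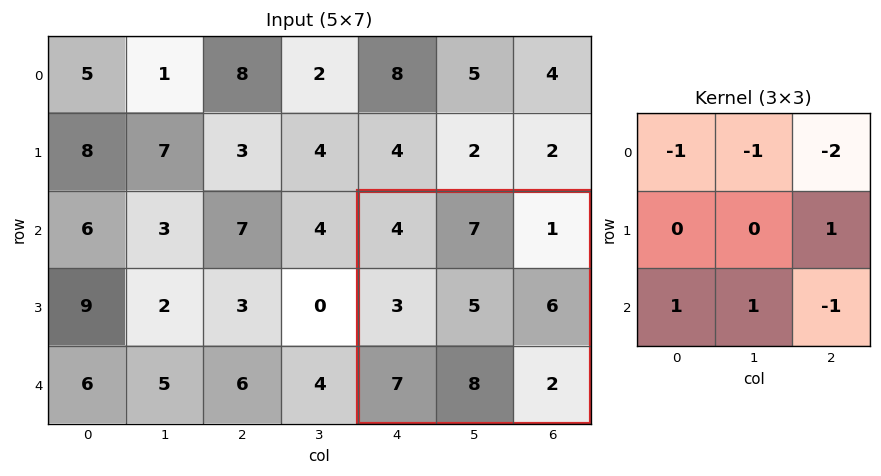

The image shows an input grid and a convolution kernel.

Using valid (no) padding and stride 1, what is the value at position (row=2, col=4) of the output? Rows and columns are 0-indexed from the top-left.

The receptive field on the input at this output position is [4 7 1 / 3 5 6 / 7 8 2]. Elementwise product with the kernel and sum: 4·-1 + 7·-1 + 1·-2 + 6·1 + 7·1 + 8·1 + 2·-1.

6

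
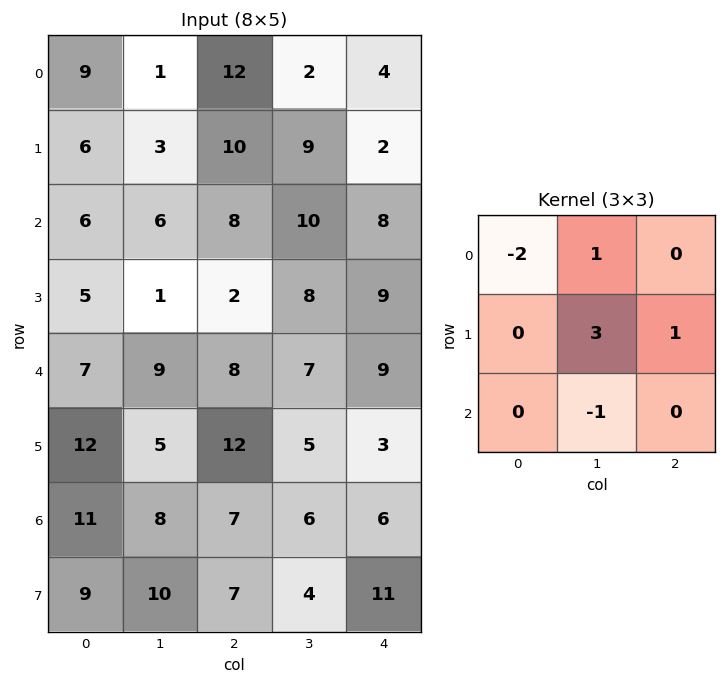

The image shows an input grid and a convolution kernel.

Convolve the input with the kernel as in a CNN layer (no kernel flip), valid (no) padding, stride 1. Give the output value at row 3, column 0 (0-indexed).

21

The receptive field on the input at this output position is [5 1 2 / 7 9 8 / 12 5 12]. Elementwise product with the kernel and sum: 5·-2 + 1·1 + 9·3 + 8·1 + 5·-1.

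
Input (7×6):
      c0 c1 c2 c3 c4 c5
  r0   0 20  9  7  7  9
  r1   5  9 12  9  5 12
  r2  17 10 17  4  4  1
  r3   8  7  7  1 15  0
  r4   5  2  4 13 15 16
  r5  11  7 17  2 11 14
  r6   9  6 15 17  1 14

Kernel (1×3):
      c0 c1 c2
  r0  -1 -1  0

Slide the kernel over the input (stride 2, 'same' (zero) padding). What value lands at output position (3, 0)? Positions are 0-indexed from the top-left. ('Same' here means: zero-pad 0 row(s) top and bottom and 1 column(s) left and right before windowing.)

-9

The receptive field on the zero-padded input at this output position is [0 9 6]. Elementwise product with the kernel and sum: 0·-1 + 9·-1.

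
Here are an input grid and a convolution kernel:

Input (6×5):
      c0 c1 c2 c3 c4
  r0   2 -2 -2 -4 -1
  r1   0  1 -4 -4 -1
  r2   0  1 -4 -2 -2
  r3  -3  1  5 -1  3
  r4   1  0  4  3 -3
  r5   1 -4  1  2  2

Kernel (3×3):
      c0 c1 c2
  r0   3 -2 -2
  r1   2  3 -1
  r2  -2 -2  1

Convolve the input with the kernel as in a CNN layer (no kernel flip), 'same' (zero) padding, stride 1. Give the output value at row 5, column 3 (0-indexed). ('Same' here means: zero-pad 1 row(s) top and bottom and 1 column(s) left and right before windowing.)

The receptive field on the zero-padded input at this output position is [4 3 -3 / 1 2 2 / 0 0 0]. Elementwise product with the kernel and sum: 4·3 + 3·-2 + -3·-2 + 1·2 + 2·3 + 2·-1 + 0·-2 + 0·-2 + 0·1.

18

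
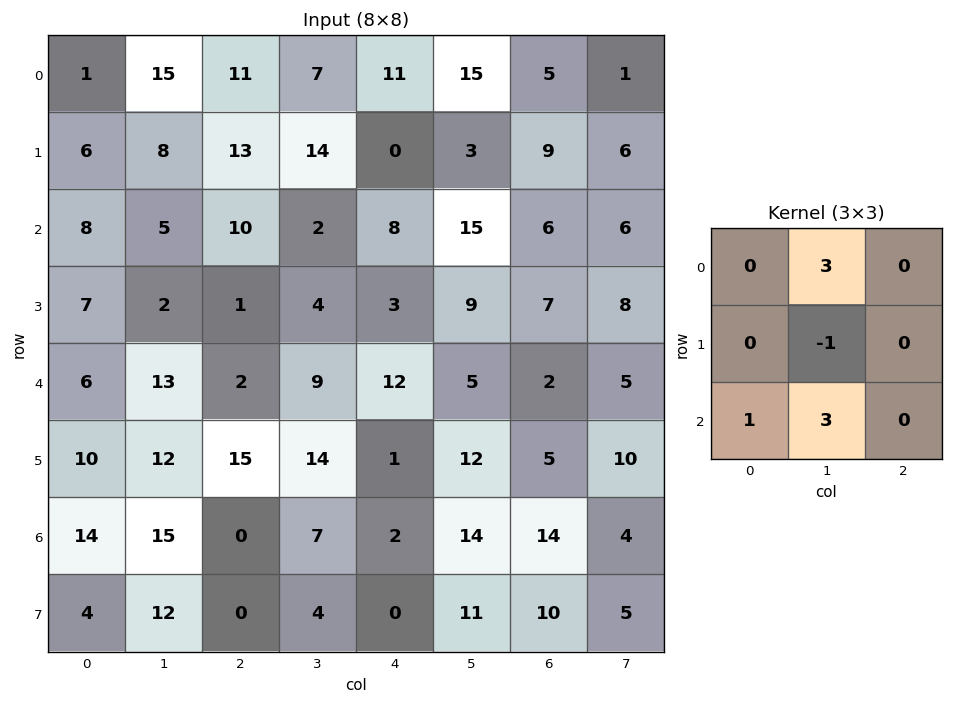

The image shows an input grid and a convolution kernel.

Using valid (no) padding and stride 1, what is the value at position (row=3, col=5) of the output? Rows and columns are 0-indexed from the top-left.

46

The receptive field on the input at this output position is [9 7 8 / 5 2 5 / 12 5 10]. Elementwise product with the kernel and sum: 7·3 + 2·-1 + 12·1 + 5·3.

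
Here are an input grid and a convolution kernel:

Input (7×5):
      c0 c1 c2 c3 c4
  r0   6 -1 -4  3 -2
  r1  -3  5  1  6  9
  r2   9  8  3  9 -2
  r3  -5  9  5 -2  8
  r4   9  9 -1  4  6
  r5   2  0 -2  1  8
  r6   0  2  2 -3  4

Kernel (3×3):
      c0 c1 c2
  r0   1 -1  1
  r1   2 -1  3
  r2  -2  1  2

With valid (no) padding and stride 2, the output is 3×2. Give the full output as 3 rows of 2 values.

-9 13
-11 46
3 21

Output[0,0]: The receptive field on the input at this output position is [6 -1 -4 / -3 5 1 / 9 8 3]. Elementwise product with the kernel and sum: 6·1 + -1·-1 + -4·1 + -3·2 + 5·-1 + 1·3 + 9·-2 + 8·1 + 3·2.
Output[0,1]: The receptive field on the input at this output position is [-4 3 -2 / 1 6 9 / 3 9 -2]. Elementwise product with the kernel and sum: -4·1 + 3·-1 + -2·1 + 1·2 + 6·-1 + 9·3 + 3·-2 + 9·1 + -2·2.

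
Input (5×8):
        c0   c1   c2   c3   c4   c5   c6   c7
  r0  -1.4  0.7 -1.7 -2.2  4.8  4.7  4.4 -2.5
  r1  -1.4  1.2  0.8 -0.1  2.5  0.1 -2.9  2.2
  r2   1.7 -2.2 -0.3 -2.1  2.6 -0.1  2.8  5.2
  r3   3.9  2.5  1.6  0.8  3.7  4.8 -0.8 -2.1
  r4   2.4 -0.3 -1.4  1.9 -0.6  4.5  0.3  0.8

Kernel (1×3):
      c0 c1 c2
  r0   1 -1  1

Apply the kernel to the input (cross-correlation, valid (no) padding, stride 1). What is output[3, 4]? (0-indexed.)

-1.9

The receptive field on the input at this output position is [3.7 4.8 -0.8]. Elementwise product with the kernel and sum: 3.7·1 + 4.8·-1 + -0.8·1.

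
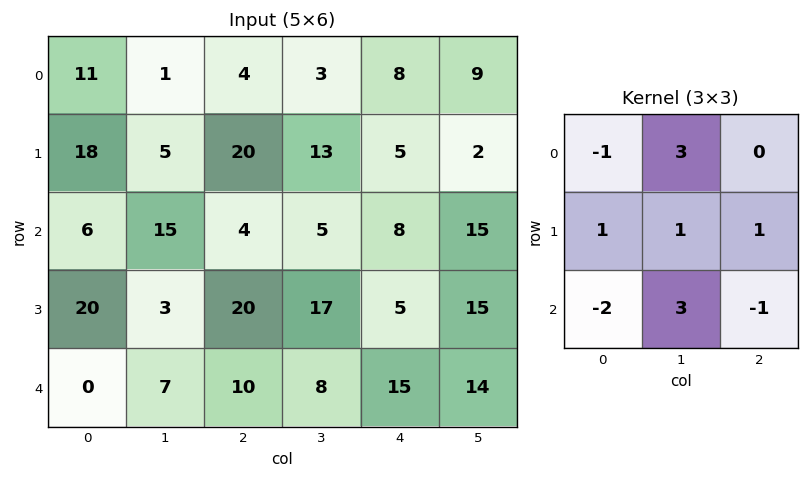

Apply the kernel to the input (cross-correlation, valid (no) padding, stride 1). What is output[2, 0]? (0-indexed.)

The receptive field on the input at this output position is [6 15 4 / 20 3 20 / 0 7 10]. Elementwise product with the kernel and sum: 6·-1 + 15·3 + 20·1 + 3·1 + 20·1 + 0·-2 + 7·3 + 10·-1.

93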